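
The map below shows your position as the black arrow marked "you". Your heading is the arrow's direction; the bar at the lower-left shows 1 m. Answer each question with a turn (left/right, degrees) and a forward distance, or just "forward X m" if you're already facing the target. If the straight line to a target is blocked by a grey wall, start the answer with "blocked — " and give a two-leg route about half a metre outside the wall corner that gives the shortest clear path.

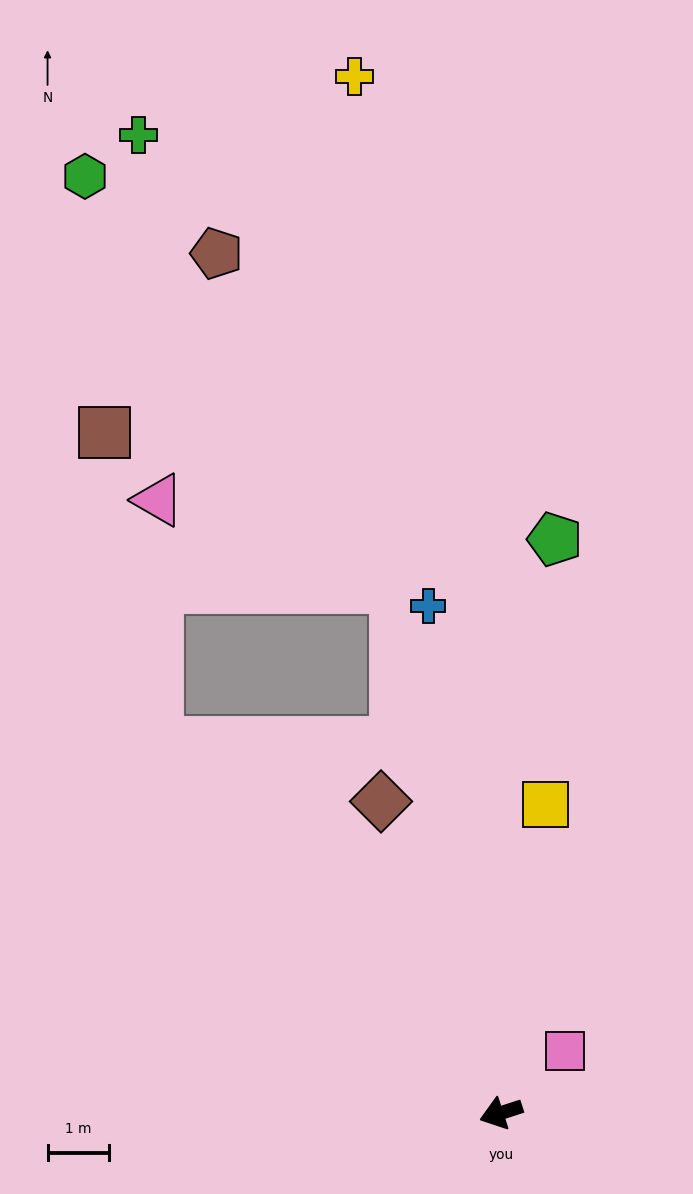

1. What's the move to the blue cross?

turn right 100°, forward 8.4 m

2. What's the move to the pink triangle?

blocked — turn right 65°, forward 8.3 m, then turn right 43°, forward 4.0 m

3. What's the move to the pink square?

turn right 154°, forward 1.5 m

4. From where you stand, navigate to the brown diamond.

turn right 87°, forward 5.5 m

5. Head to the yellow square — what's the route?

turn right 116°, forward 5.1 m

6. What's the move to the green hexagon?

blocked — turn right 97°, forward 8.8 m, then turn left 26°, forward 8.4 m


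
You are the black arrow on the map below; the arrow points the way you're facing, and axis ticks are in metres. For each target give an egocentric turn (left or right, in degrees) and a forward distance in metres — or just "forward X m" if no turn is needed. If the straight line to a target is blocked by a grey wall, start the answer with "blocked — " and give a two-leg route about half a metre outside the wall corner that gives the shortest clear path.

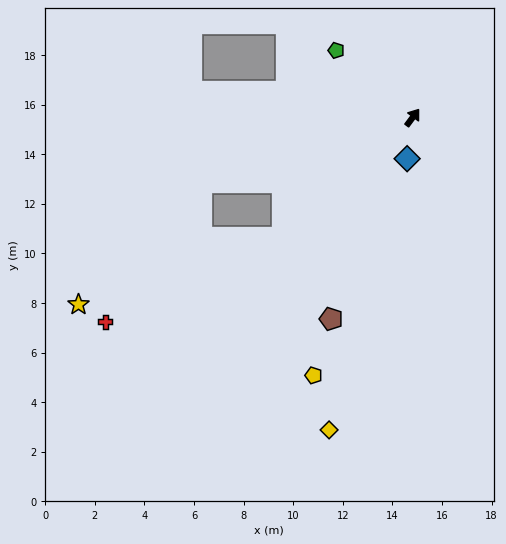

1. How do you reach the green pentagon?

turn left 85°, forward 4.1 m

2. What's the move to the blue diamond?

turn right 151°, forward 1.7 m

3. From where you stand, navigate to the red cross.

blocked — turn left 169°, forward 7.2 m, then turn right 17°, forward 7.9 m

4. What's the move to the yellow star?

blocked — turn left 169°, forward 7.2 m, then turn right 24°, forward 8.6 m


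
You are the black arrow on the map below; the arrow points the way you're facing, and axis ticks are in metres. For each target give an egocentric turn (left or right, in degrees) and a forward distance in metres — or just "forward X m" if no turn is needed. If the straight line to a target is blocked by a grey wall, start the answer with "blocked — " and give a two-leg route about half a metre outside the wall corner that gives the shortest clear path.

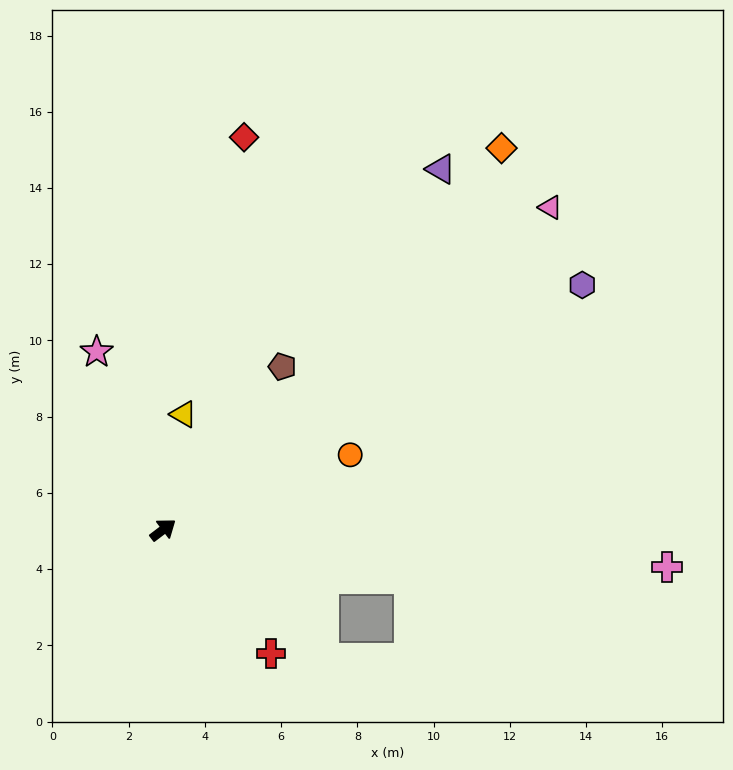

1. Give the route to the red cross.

turn right 86°, forward 4.3 m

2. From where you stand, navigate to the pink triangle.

turn left 3°, forward 13.2 m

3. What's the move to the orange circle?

turn right 15°, forward 5.3 m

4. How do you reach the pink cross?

turn right 41°, forward 13.3 m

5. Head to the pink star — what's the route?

turn left 73°, forward 5.0 m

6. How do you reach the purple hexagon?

turn right 7°, forward 12.7 m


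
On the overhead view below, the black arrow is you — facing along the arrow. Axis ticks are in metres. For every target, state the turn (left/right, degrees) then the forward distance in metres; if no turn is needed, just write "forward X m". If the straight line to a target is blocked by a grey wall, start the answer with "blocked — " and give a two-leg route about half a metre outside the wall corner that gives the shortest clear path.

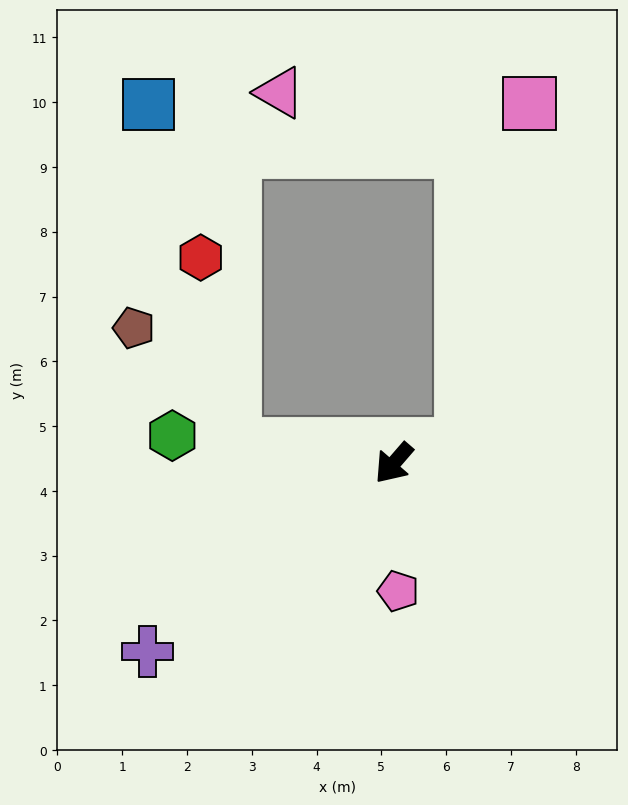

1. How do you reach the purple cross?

turn right 12°, forward 4.8 m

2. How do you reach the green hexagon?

turn right 56°, forward 3.4 m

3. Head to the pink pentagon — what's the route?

turn left 43°, forward 2.0 m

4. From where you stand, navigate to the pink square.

blocked — turn left 146°, forward 1.1 m, then turn left 64°, forward 5.4 m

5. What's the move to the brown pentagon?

blocked — turn right 56°, forward 2.5 m, then turn right 43°, forward 2.4 m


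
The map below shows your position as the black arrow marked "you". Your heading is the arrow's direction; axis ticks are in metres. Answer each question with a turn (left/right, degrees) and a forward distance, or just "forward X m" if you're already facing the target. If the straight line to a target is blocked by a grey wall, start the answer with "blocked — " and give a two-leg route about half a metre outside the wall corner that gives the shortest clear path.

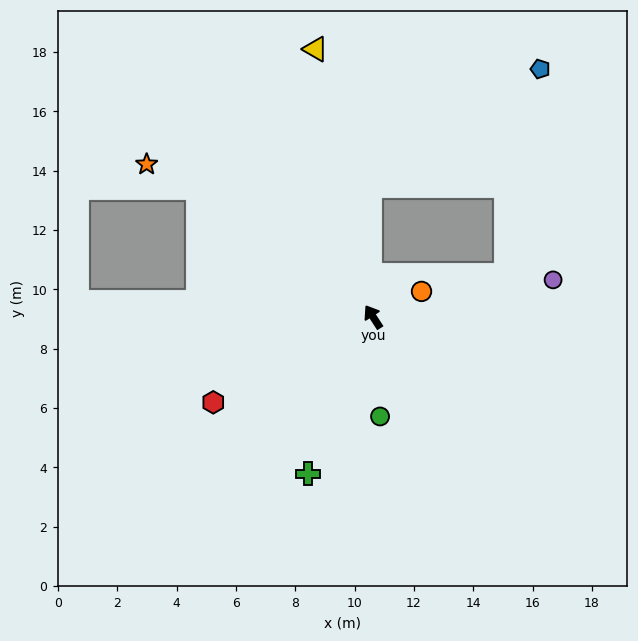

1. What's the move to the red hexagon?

turn left 85°, forward 6.1 m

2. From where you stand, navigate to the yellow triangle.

turn right 21°, forward 9.2 m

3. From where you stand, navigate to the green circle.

turn left 151°, forward 3.4 m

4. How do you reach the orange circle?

turn right 95°, forward 1.8 m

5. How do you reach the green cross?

turn left 125°, forward 5.7 m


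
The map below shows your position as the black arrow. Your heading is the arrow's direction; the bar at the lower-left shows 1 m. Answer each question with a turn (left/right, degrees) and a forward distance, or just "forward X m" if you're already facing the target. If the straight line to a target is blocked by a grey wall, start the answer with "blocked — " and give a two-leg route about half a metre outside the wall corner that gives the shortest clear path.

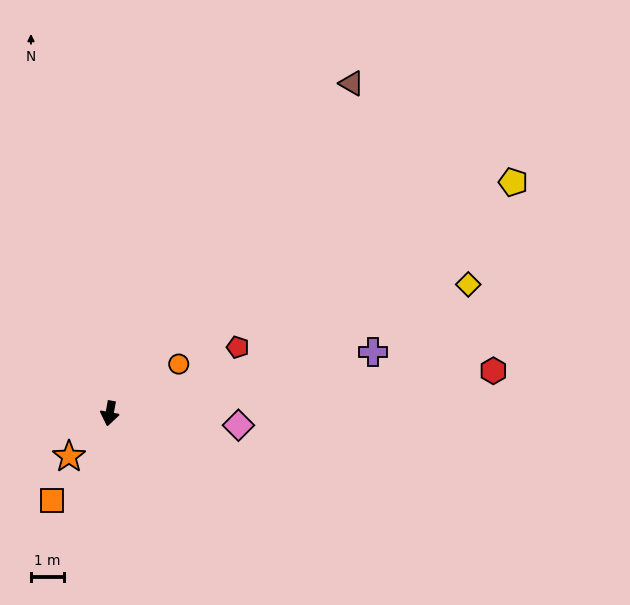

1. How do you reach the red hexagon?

turn left 107°, forward 11.6 m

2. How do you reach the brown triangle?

turn left 154°, forward 12.3 m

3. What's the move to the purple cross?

turn left 113°, forward 8.1 m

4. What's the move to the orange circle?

turn left 136°, forward 2.5 m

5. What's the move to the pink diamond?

turn left 95°, forward 3.9 m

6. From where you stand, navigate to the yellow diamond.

turn left 120°, forward 11.4 m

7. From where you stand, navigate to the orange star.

turn right 33°, forward 1.8 m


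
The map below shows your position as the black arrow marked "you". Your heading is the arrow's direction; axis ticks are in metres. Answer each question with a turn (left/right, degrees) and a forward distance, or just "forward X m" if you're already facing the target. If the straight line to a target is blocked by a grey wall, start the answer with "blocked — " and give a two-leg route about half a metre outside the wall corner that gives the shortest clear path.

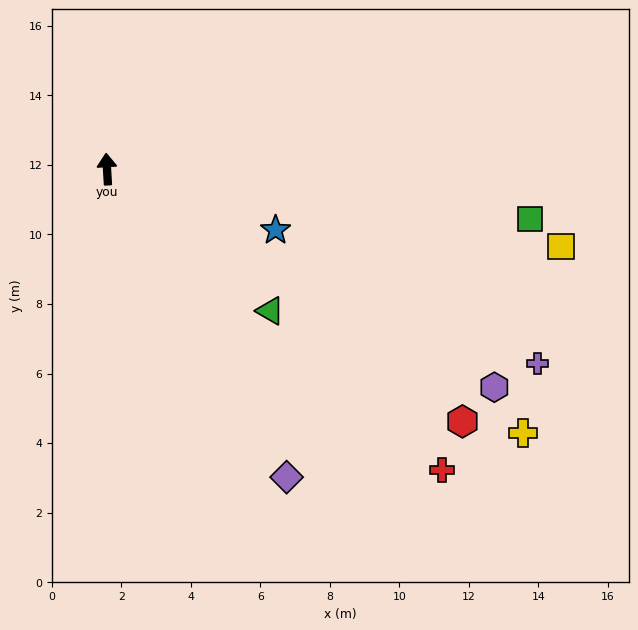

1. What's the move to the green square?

turn right 100°, forward 12.2 m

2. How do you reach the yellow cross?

turn right 126°, forward 14.2 m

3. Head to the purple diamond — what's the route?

turn right 153°, forward 10.3 m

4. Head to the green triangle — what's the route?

turn right 134°, forward 6.2 m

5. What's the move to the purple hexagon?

turn right 123°, forward 12.8 m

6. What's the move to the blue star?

turn right 113°, forward 5.2 m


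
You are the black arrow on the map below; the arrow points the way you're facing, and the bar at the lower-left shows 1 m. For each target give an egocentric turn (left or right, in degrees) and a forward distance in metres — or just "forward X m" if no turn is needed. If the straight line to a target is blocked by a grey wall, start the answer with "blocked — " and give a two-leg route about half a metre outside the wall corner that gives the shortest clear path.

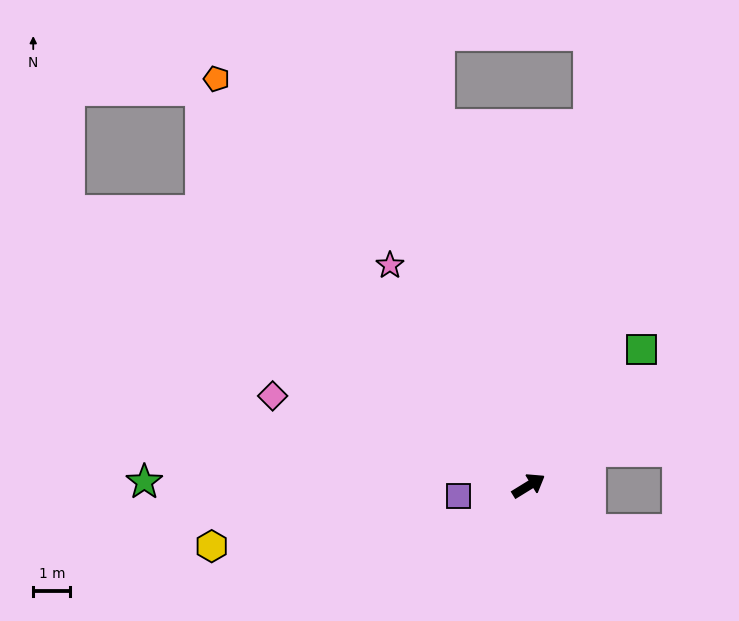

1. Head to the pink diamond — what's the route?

turn left 129°, forward 7.3 m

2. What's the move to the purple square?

turn left 157°, forward 1.9 m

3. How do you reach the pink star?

turn left 91°, forward 7.0 m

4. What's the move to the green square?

turn left 19°, forward 4.8 m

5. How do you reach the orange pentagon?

turn left 96°, forward 13.8 m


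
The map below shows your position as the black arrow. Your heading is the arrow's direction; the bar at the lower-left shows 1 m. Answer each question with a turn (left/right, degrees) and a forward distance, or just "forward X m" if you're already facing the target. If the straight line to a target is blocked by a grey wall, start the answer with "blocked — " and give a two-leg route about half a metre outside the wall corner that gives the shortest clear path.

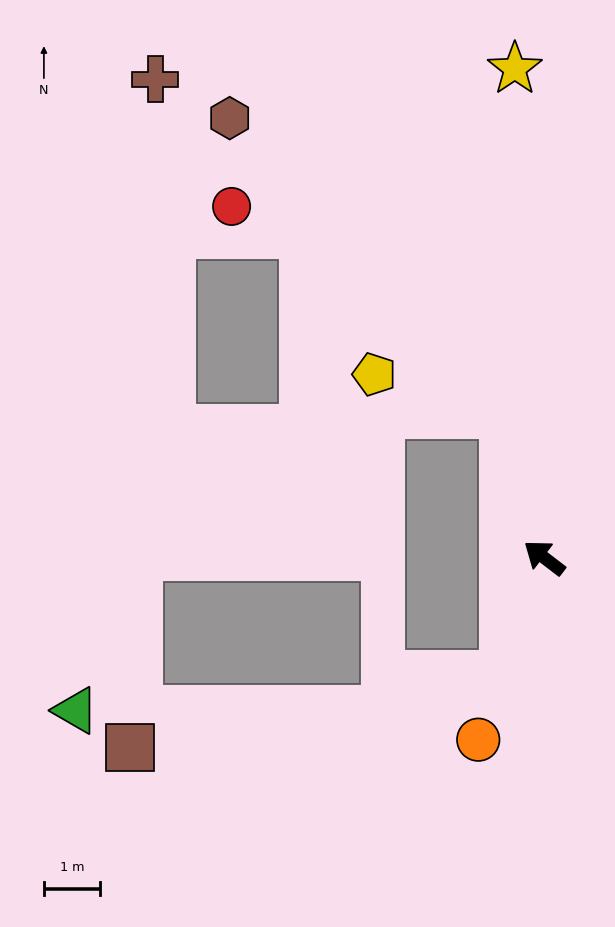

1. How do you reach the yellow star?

turn right 49°, forward 8.7 m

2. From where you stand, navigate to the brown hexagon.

blocked — turn right 37°, forward 2.7 m, then turn left 27°, forward 7.2 m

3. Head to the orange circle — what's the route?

turn left 108°, forward 3.4 m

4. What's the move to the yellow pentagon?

blocked — turn right 37°, forward 2.7 m, then turn left 57°, forward 2.4 m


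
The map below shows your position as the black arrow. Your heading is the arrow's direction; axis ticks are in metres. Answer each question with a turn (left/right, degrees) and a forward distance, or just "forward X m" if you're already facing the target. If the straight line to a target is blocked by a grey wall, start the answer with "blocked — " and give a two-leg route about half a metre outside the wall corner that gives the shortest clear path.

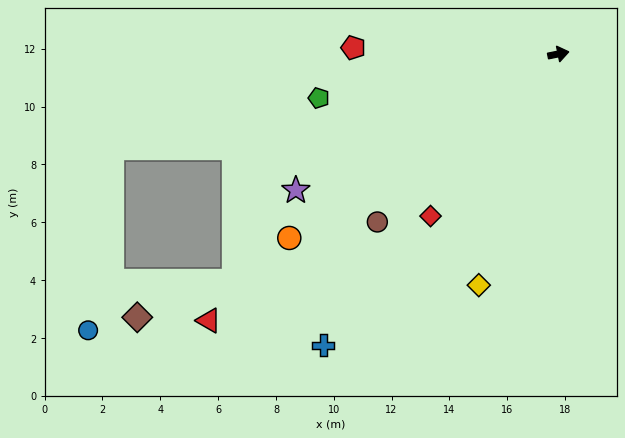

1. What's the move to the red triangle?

turn right 154°, forward 15.2 m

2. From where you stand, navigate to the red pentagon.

turn left 167°, forward 7.1 m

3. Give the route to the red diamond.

turn right 140°, forward 7.1 m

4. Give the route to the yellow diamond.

turn right 120°, forward 8.5 m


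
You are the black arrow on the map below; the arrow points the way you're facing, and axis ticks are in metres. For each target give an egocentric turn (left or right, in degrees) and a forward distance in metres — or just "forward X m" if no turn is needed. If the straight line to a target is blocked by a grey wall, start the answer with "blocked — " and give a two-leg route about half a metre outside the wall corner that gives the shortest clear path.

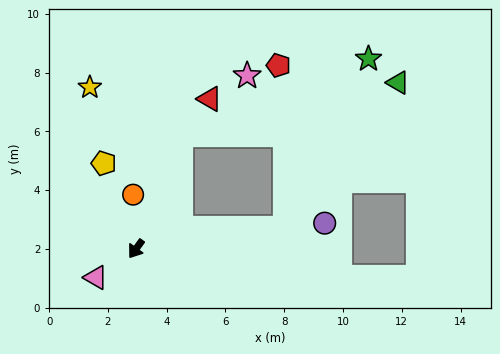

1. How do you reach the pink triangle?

turn right 19°, forward 1.7 m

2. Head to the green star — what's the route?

blocked — turn right 166°, forward 4.2 m, then turn right 46°, forward 6.9 m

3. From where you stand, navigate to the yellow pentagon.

turn right 124°, forward 3.1 m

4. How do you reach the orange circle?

turn right 141°, forward 1.8 m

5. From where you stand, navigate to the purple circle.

turn left 134°, forward 6.5 m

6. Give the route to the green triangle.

blocked — turn left 134°, forward 5.1 m, then turn left 44°, forward 6.3 m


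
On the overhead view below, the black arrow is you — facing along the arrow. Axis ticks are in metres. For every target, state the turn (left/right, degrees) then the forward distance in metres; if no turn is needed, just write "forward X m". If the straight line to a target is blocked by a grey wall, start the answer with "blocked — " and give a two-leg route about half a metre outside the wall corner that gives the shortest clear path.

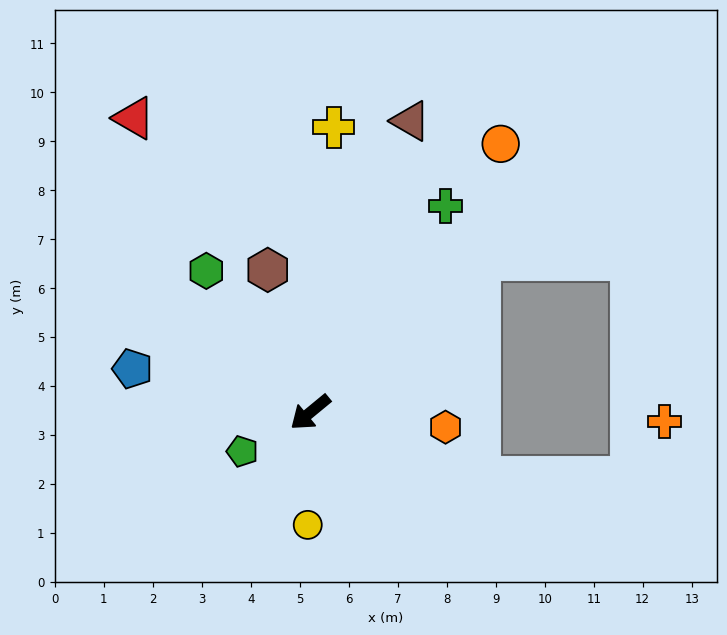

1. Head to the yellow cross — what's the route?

turn right 134°, forward 5.8 m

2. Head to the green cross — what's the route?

turn right 163°, forward 5.0 m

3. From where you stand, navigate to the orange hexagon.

turn left 134°, forward 2.8 m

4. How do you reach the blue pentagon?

turn right 53°, forward 3.7 m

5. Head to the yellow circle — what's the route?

turn left 49°, forward 2.3 m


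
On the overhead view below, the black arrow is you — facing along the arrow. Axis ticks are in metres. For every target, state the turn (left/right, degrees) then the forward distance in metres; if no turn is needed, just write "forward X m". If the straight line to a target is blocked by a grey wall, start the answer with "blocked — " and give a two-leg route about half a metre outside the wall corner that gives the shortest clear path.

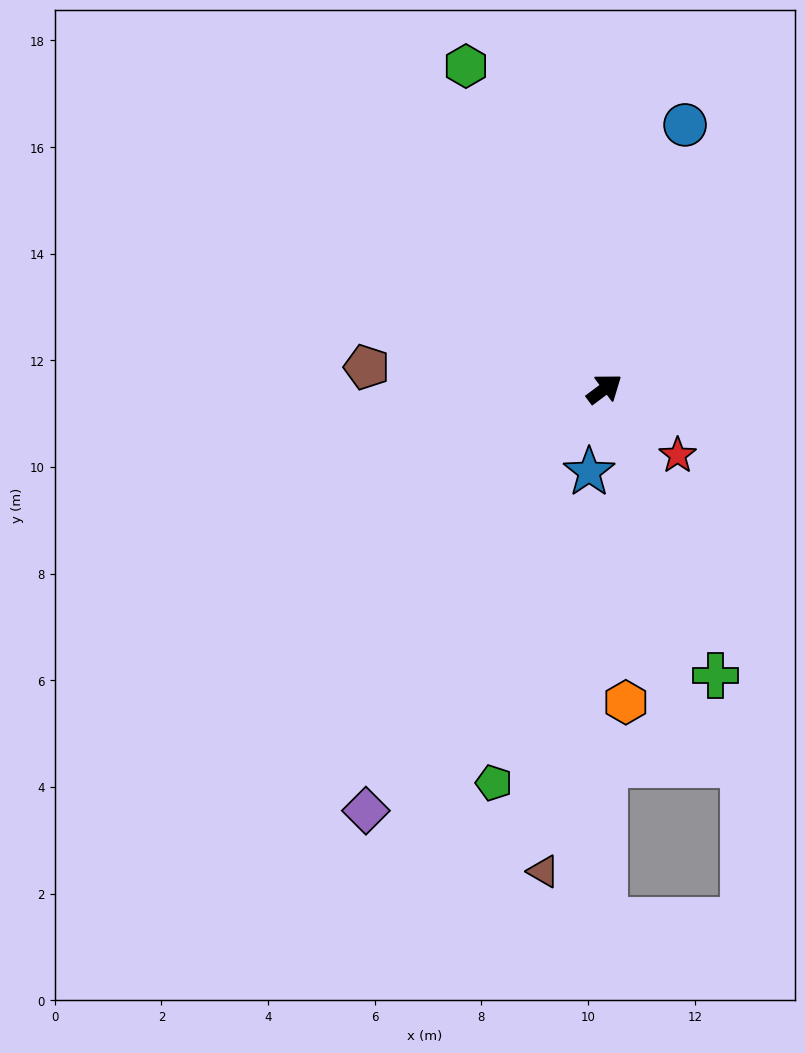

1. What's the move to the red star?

turn right 79°, forward 1.9 m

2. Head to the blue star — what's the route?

turn right 137°, forward 1.6 m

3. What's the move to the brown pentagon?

turn left 138°, forward 4.5 m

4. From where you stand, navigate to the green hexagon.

turn left 76°, forward 6.6 m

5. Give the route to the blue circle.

turn left 36°, forward 5.2 m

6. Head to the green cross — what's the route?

turn right 106°, forward 5.8 m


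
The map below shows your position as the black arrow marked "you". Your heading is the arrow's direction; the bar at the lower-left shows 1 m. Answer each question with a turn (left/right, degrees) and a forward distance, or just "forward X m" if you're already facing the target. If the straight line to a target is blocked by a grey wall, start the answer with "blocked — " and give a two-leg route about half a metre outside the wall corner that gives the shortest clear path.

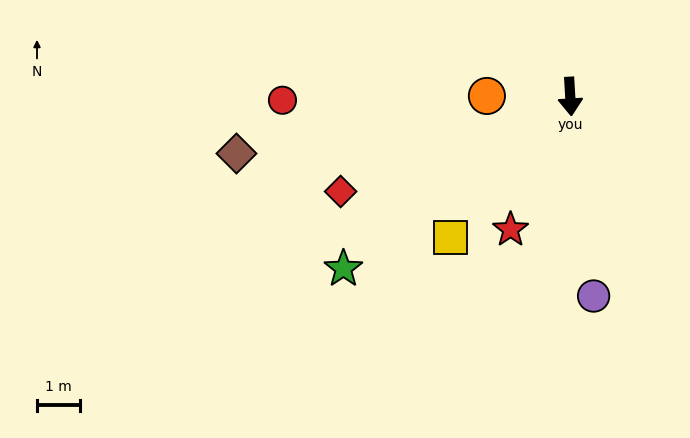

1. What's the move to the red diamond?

turn right 71°, forward 5.7 m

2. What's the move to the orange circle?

turn right 94°, forward 1.9 m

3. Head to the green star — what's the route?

turn right 56°, forward 6.6 m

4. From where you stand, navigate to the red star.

turn right 28°, forward 3.4 m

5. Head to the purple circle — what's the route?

turn left 3°, forward 4.6 m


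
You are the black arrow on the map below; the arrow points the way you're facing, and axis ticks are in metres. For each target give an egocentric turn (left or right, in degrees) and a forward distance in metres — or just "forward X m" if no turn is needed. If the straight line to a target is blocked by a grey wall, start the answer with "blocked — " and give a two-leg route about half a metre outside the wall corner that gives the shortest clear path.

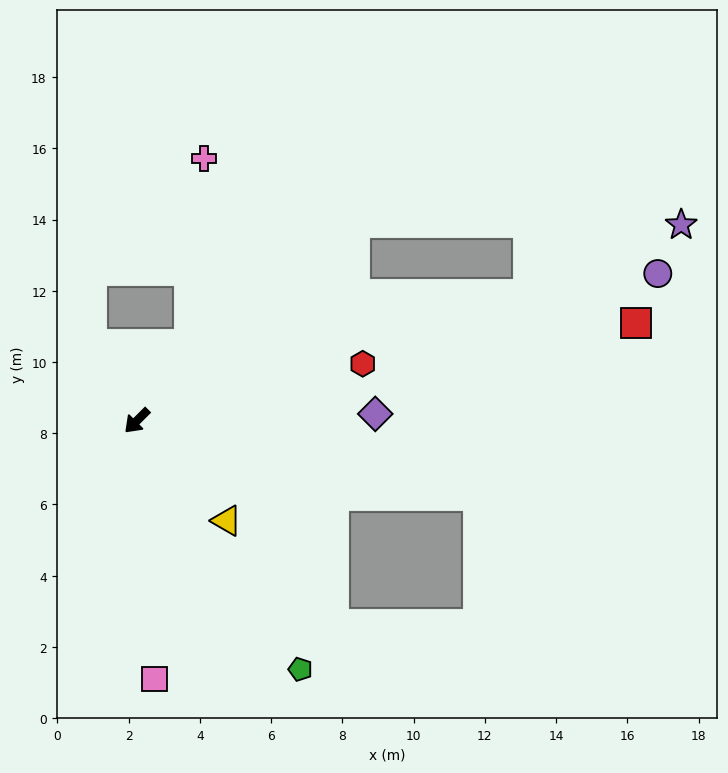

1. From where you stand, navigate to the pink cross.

blocked — turn right 169°, forward 2.6 m, then turn left 29°, forward 5.2 m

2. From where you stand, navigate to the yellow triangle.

turn left 87°, forward 3.8 m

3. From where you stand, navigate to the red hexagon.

turn left 149°, forward 6.5 m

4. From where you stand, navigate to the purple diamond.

turn left 137°, forward 6.7 m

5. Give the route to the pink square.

turn left 49°, forward 7.3 m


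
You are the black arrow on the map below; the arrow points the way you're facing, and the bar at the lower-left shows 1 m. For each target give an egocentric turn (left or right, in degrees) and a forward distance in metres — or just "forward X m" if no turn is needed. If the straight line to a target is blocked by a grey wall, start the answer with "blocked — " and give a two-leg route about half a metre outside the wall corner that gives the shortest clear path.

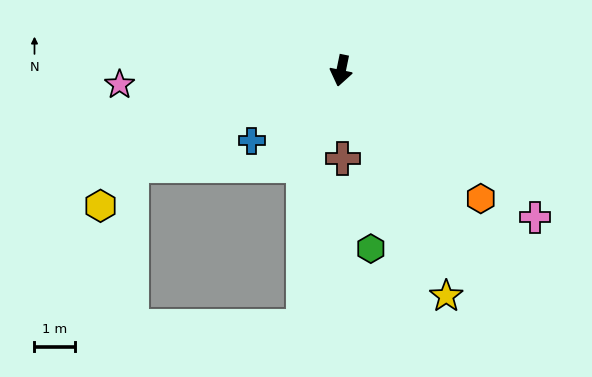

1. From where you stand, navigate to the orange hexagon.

turn left 59°, forward 4.7 m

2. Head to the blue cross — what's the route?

turn right 40°, forward 2.8 m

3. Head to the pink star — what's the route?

turn right 75°, forward 5.5 m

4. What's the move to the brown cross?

turn left 13°, forward 2.2 m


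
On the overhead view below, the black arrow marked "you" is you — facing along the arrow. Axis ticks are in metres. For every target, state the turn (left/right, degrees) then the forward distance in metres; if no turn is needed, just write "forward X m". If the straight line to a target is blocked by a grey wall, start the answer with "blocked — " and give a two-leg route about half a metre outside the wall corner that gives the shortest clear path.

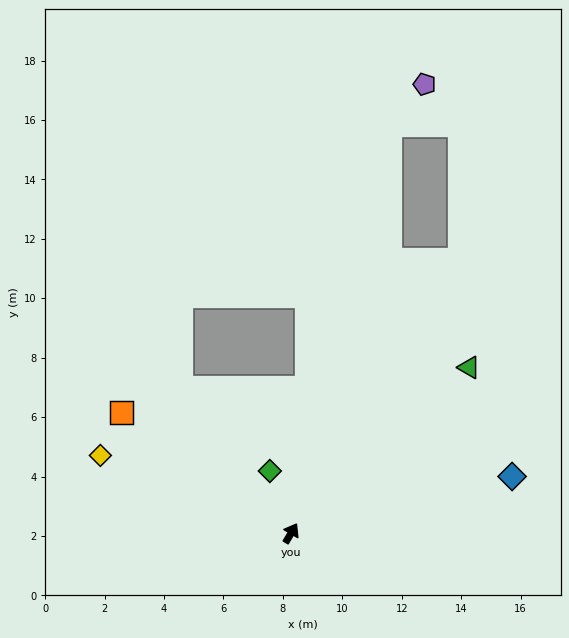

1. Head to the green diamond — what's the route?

turn left 49°, forward 2.2 m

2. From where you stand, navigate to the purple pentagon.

blocked — turn left 17°, forward 14.2 m, then turn right 28°, forward 1.8 m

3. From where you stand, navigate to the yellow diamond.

turn left 98°, forward 6.9 m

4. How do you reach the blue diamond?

turn right 45°, forward 7.7 m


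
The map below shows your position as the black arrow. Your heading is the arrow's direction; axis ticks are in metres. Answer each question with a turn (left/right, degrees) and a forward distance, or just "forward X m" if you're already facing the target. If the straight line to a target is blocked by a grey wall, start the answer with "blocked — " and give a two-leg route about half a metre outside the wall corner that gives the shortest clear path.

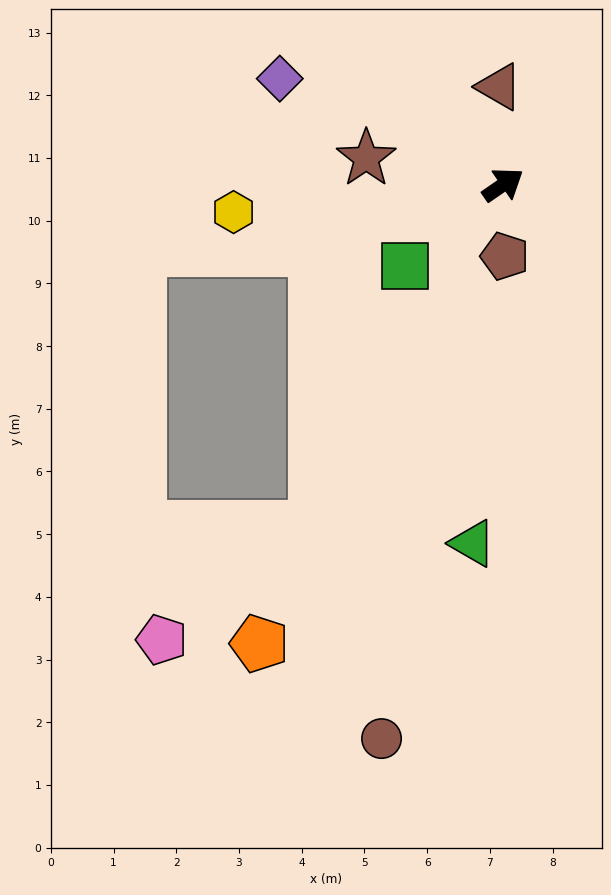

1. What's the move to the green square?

turn right 175°, forward 2.0 m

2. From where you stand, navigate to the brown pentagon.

turn right 123°, forward 1.1 m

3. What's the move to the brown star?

turn left 134°, forward 2.2 m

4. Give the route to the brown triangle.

turn left 58°, forward 1.6 m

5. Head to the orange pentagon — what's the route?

turn right 153°, forward 8.3 m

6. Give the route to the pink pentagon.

blocked — turn right 153°, forward 6.2 m, then turn right 25°, forward 3.0 m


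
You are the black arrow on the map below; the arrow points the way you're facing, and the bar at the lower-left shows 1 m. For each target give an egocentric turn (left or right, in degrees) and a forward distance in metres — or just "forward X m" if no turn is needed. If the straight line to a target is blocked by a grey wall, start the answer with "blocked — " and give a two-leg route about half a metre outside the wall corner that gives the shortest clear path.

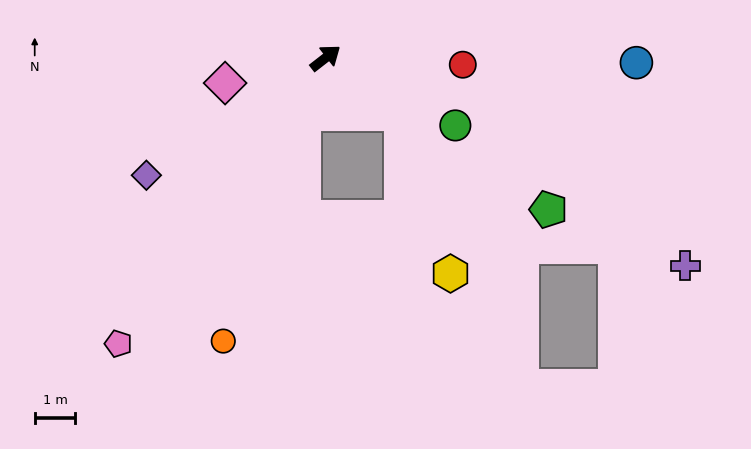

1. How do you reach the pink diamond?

turn left 156°, forward 2.5 m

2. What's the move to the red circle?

turn right 41°, forward 3.4 m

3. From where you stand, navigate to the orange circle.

turn right 148°, forward 7.4 m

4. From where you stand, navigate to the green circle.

turn right 65°, forward 3.6 m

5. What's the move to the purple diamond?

turn left 175°, forward 5.3 m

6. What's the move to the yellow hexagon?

blocked — turn right 74°, forward 2.3 m, then turn right 37°, forward 4.1 m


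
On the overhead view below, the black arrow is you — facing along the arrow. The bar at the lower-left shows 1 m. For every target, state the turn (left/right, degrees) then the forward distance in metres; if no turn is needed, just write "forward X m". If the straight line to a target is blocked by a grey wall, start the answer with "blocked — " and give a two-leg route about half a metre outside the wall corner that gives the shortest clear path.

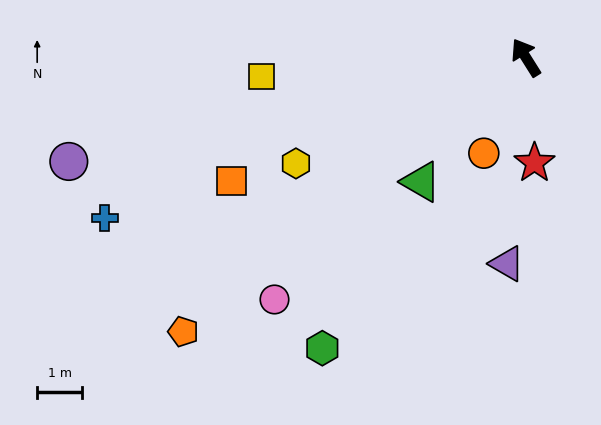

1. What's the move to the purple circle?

turn left 71°, forward 10.3 m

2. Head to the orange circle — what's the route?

turn left 124°, forward 2.3 m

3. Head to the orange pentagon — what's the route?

turn left 97°, forward 9.7 m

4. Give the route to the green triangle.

turn left 108°, forward 3.6 m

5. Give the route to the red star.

turn left 152°, forward 2.3 m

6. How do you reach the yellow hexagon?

turn left 83°, forward 5.6 m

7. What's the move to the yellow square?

turn left 62°, forward 5.9 m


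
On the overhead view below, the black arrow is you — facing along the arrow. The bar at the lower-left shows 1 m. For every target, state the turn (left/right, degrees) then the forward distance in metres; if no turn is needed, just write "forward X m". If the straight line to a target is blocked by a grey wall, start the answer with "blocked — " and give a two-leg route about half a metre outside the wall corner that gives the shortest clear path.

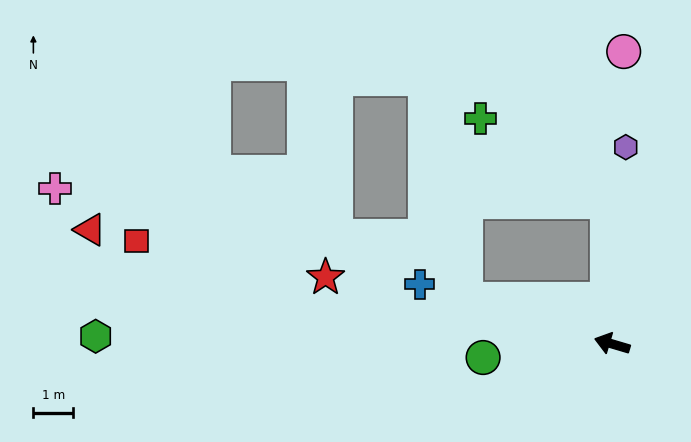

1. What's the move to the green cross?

blocked — turn right 71°, forward 3.6 m, then turn left 54°, forward 3.8 m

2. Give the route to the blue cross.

forward 5.1 m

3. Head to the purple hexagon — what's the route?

turn right 77°, forward 5.0 m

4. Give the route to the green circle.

turn left 22°, forward 3.3 m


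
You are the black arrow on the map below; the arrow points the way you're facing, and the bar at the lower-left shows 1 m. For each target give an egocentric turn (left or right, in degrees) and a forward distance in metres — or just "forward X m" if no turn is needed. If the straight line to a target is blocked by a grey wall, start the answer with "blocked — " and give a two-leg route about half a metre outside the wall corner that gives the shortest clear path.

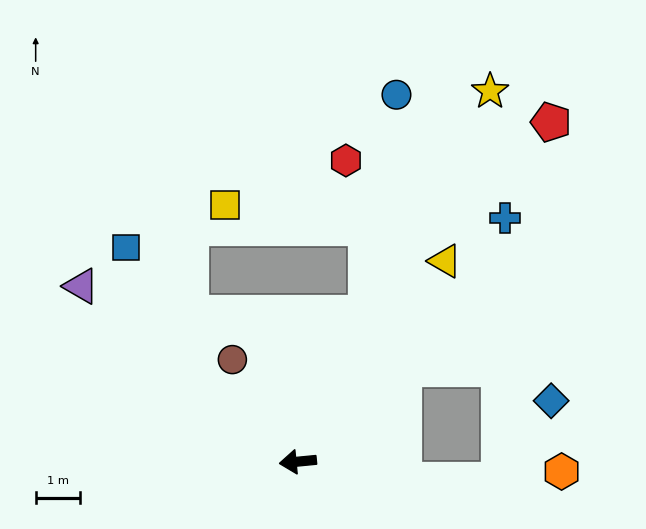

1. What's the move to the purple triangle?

turn right 45°, forward 6.3 m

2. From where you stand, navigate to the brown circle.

turn right 63°, forward 2.7 m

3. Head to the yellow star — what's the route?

turn right 123°, forward 9.5 m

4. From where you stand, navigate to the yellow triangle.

turn right 132°, forward 5.6 m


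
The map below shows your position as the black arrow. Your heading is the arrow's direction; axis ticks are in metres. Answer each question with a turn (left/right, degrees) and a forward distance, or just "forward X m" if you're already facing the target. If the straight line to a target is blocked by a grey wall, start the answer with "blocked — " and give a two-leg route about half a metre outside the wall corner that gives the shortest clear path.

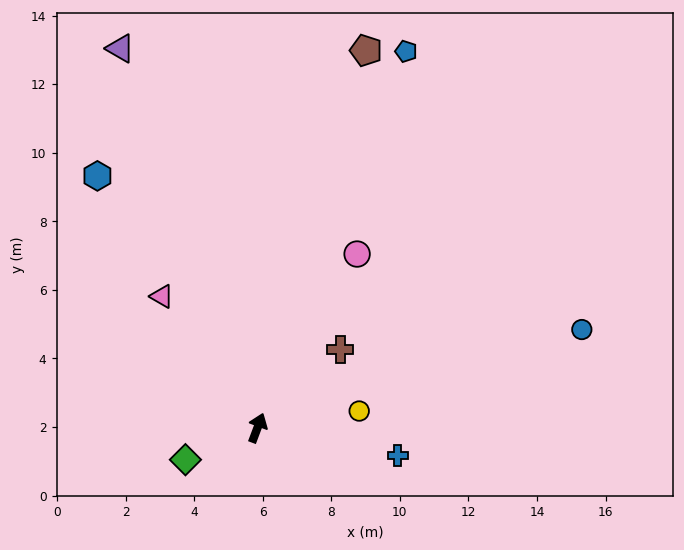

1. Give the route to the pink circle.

turn right 9°, forward 5.8 m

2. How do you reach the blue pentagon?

forward 11.8 m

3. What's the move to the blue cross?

turn right 80°, forward 4.2 m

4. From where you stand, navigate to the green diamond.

turn left 134°, forward 2.3 m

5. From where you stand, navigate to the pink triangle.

turn left 57°, forward 4.7 m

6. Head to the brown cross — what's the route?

turn right 26°, forward 3.3 m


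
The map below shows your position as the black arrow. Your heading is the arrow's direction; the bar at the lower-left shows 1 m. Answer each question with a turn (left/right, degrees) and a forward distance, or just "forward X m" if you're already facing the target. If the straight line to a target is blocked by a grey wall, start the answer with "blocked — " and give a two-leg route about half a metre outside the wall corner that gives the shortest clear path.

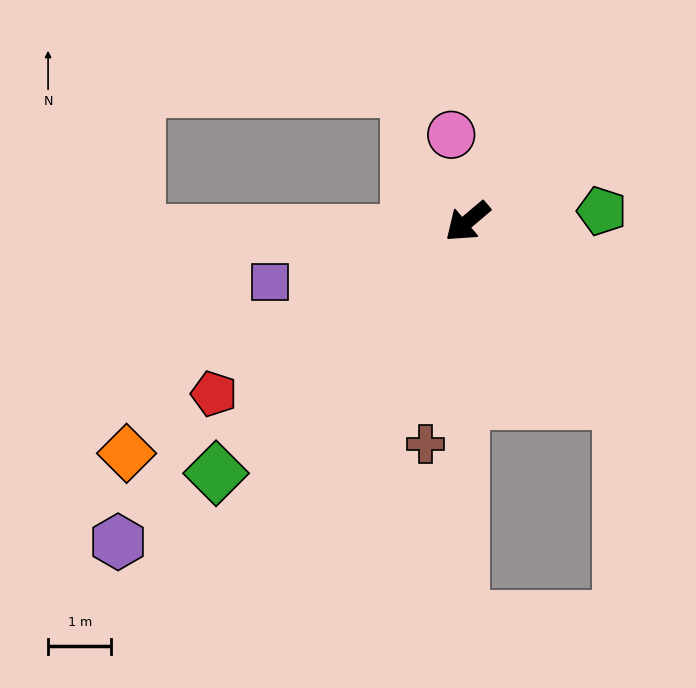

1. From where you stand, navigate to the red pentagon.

turn right 6°, forward 4.8 m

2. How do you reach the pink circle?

turn right 120°, forward 1.4 m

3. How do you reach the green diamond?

turn left 5°, forward 5.6 m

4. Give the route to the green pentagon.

turn left 144°, forward 2.1 m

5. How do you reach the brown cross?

turn left 39°, forward 3.6 m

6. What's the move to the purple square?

turn right 23°, forward 3.3 m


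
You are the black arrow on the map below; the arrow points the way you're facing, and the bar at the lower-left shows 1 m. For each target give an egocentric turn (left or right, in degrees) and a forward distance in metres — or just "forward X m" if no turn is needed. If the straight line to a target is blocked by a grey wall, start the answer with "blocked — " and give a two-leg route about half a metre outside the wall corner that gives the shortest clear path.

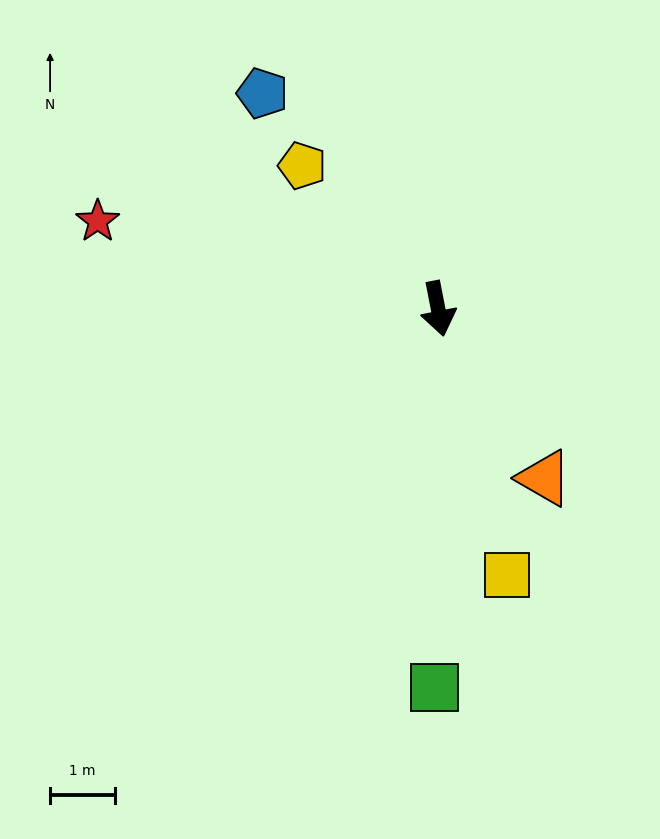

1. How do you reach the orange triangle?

turn left 21°, forward 3.1 m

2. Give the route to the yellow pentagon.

turn right 148°, forward 3.0 m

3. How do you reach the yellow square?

turn left 4°, forward 4.2 m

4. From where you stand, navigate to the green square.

turn right 12°, forward 5.8 m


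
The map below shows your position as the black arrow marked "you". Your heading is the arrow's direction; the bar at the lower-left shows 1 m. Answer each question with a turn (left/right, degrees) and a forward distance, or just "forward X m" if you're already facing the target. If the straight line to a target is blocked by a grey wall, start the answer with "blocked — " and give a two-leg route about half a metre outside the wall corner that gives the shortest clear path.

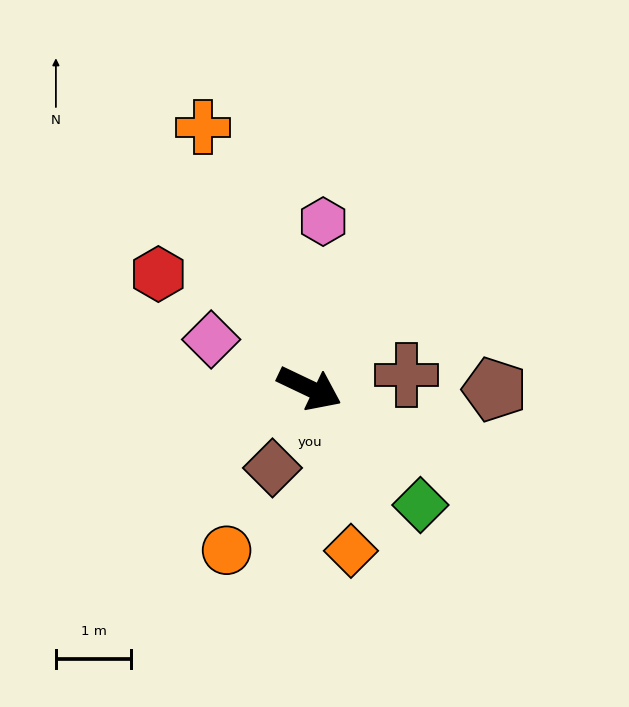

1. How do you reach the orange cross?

turn left 138°, forward 3.7 m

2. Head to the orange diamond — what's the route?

turn right 50°, forward 2.2 m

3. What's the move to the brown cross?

turn left 33°, forward 1.3 m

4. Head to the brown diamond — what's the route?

turn right 89°, forward 1.2 m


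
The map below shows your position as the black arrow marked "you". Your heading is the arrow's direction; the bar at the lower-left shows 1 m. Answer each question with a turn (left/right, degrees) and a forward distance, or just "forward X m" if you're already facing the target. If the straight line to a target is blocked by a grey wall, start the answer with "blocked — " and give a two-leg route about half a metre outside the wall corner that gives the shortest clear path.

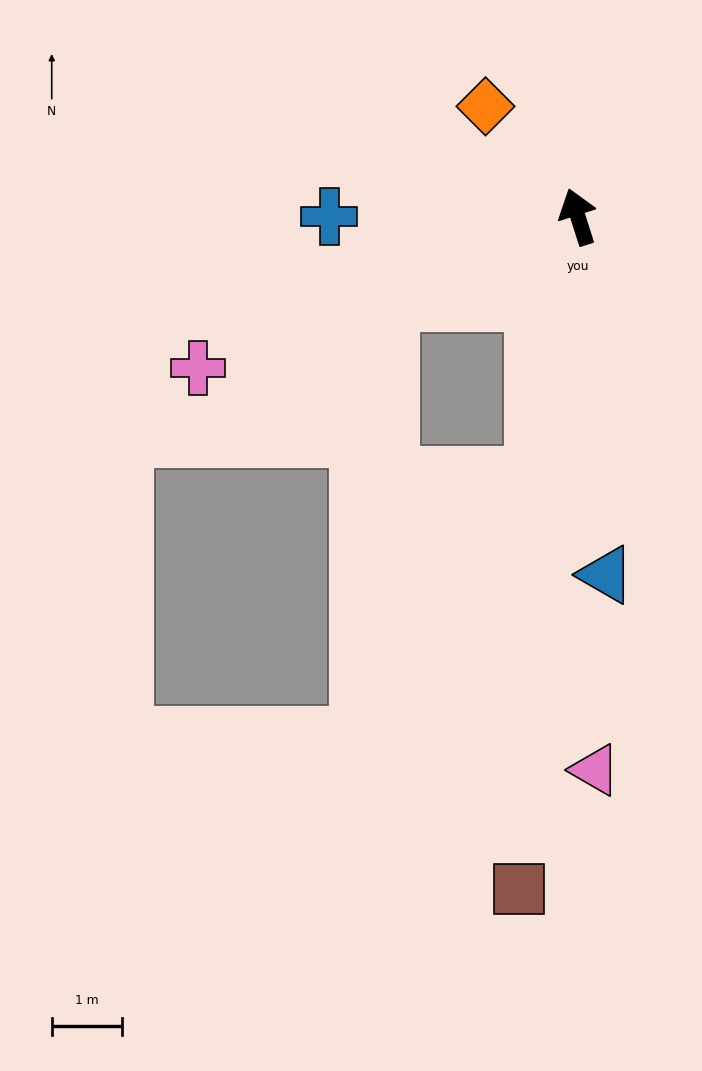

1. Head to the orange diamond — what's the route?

turn left 22°, forward 2.1 m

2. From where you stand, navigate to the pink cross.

turn left 94°, forward 5.8 m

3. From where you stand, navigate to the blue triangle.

turn left 167°, forward 5.1 m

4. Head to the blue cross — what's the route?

turn left 72°, forward 3.6 m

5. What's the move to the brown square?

turn left 157°, forward 9.6 m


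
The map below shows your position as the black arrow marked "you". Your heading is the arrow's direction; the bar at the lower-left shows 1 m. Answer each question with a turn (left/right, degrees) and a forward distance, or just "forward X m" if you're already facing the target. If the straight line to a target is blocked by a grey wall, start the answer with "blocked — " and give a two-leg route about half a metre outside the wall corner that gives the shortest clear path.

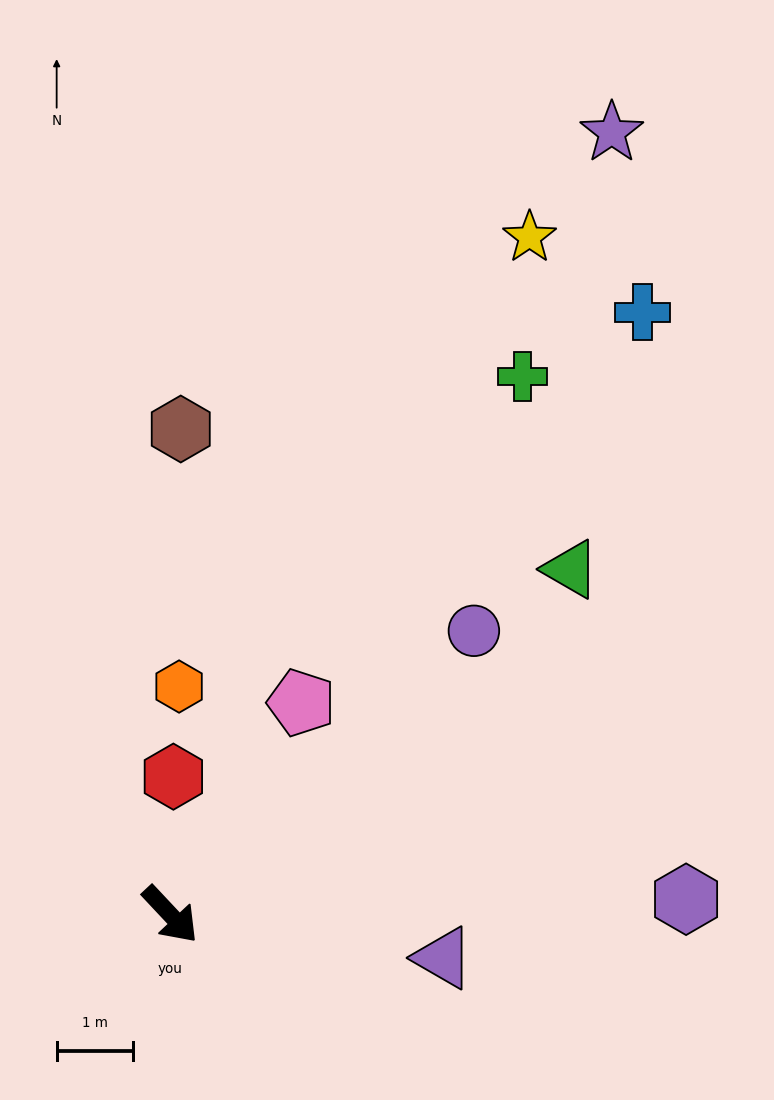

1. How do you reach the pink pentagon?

turn left 105°, forward 3.3 m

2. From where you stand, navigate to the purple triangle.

turn left 38°, forward 3.6 m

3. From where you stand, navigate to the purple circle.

turn left 90°, forward 5.4 m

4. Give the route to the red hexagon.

turn left 136°, forward 1.8 m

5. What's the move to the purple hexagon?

turn left 49°, forward 6.8 m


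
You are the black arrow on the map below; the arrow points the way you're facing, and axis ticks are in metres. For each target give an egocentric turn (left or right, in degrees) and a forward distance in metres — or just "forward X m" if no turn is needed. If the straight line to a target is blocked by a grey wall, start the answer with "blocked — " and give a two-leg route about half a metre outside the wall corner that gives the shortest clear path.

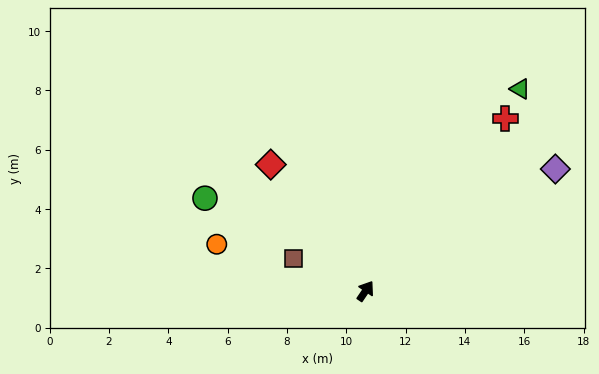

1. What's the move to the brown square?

turn left 100°, forward 2.7 m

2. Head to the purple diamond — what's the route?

turn right 23°, forward 7.6 m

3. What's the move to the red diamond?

turn left 71°, forward 5.3 m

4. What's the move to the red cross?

turn right 5°, forward 7.5 m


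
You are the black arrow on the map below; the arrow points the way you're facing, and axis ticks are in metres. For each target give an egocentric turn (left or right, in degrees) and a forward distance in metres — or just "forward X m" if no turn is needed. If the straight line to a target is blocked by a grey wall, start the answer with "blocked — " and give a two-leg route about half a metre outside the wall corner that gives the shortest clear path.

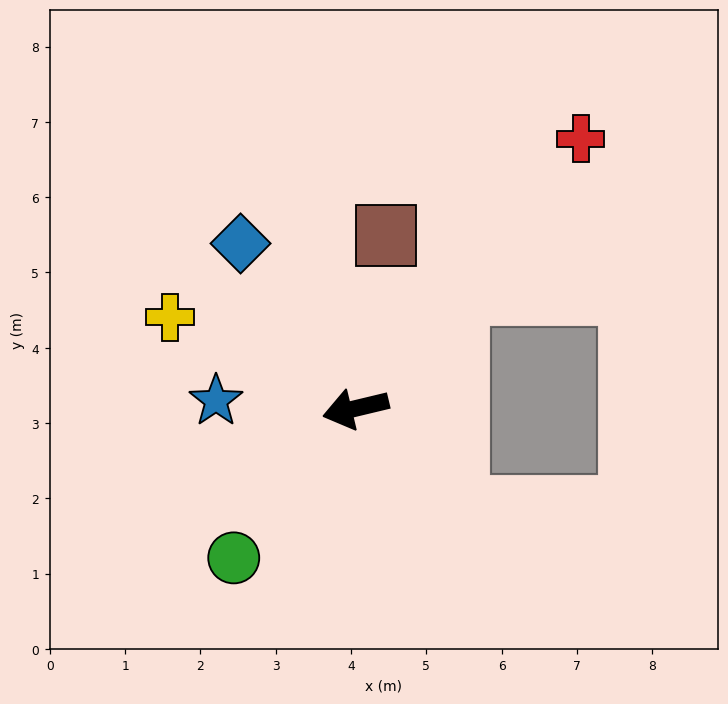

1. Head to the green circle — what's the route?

turn left 37°, forward 2.6 m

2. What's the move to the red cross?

turn right 143°, forward 4.7 m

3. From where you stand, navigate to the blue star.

turn right 17°, forward 1.9 m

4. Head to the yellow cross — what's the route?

turn right 40°, forward 2.7 m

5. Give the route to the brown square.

turn right 113°, forward 2.3 m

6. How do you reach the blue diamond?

turn right 69°, forward 2.7 m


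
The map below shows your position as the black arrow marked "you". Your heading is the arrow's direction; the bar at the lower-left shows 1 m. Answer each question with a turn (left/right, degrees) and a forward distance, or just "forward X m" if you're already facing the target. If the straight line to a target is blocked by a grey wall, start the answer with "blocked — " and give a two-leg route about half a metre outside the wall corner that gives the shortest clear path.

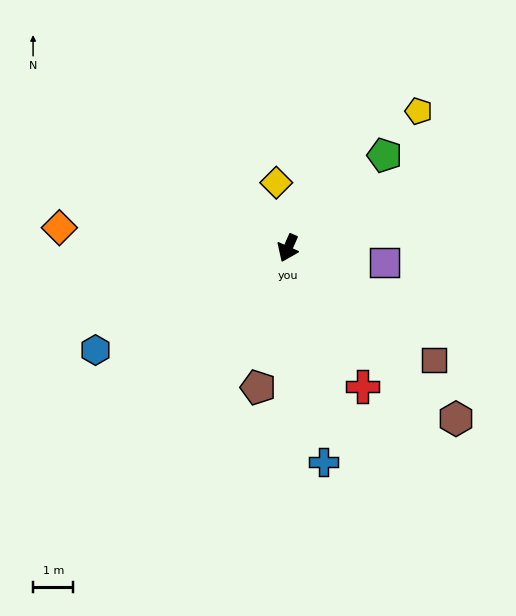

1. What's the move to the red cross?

turn left 52°, forward 3.9 m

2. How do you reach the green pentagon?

turn left 158°, forward 3.3 m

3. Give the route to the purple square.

turn left 106°, forward 2.4 m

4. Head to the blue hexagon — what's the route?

turn right 38°, forward 5.4 m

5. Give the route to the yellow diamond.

turn right 146°, forward 1.6 m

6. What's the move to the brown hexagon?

turn left 68°, forward 5.9 m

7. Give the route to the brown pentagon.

turn left 12°, forward 3.5 m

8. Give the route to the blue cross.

turn left 33°, forward 5.4 m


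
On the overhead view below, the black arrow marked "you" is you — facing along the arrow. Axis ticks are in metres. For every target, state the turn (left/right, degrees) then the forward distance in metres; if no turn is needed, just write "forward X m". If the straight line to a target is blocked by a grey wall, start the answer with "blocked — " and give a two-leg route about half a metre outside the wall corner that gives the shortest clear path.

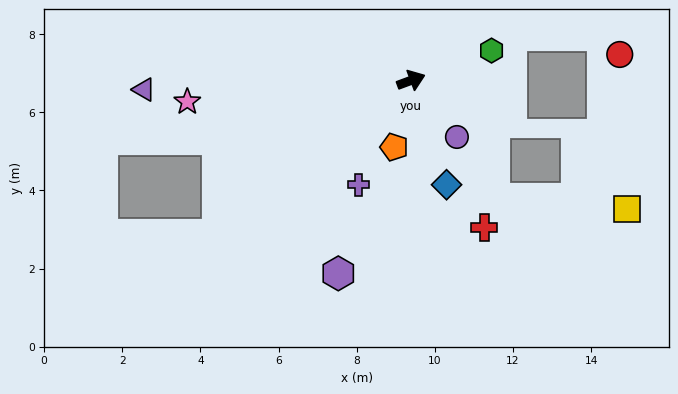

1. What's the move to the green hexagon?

forward 2.2 m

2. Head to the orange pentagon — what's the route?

turn right 125°, forward 1.8 m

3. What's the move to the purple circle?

turn right 71°, forward 1.9 m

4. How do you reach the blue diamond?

turn right 92°, forward 2.8 m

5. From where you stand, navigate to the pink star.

turn left 165°, forward 5.8 m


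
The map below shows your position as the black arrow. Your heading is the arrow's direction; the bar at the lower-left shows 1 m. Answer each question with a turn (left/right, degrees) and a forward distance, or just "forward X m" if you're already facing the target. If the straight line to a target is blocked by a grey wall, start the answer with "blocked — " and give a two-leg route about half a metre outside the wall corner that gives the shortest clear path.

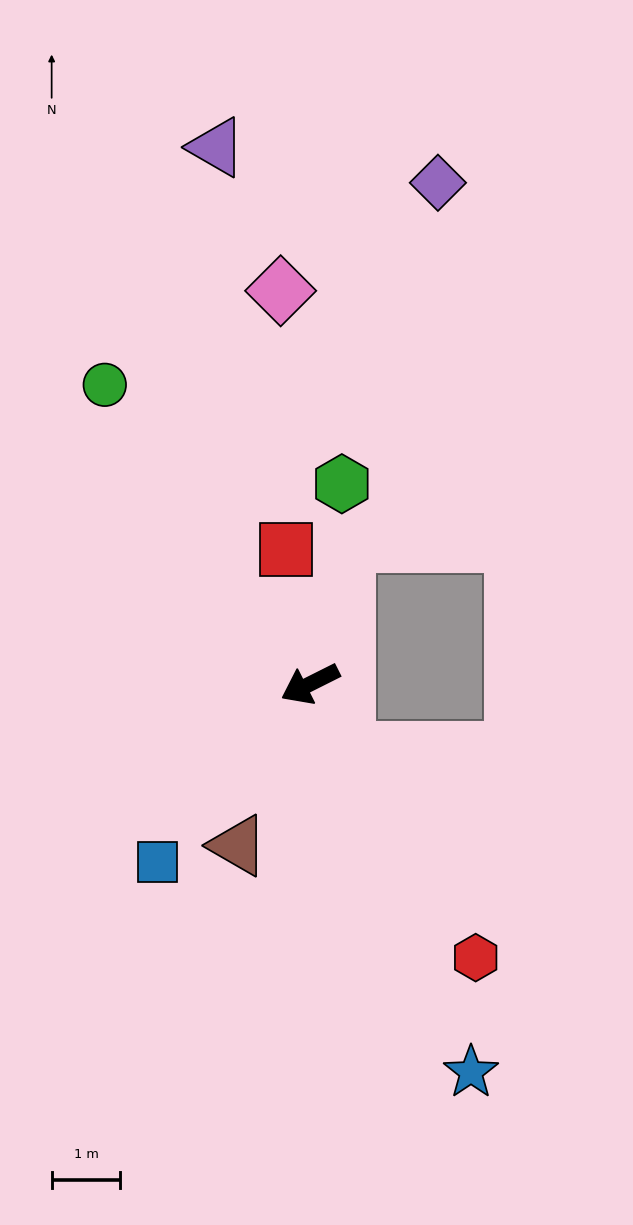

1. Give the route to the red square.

turn right 106°, forward 2.0 m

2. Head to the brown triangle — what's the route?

turn left 39°, forward 2.6 m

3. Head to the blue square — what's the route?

turn left 23°, forward 3.4 m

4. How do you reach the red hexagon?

turn left 95°, forward 4.6 m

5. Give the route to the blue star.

turn left 86°, forward 6.1 m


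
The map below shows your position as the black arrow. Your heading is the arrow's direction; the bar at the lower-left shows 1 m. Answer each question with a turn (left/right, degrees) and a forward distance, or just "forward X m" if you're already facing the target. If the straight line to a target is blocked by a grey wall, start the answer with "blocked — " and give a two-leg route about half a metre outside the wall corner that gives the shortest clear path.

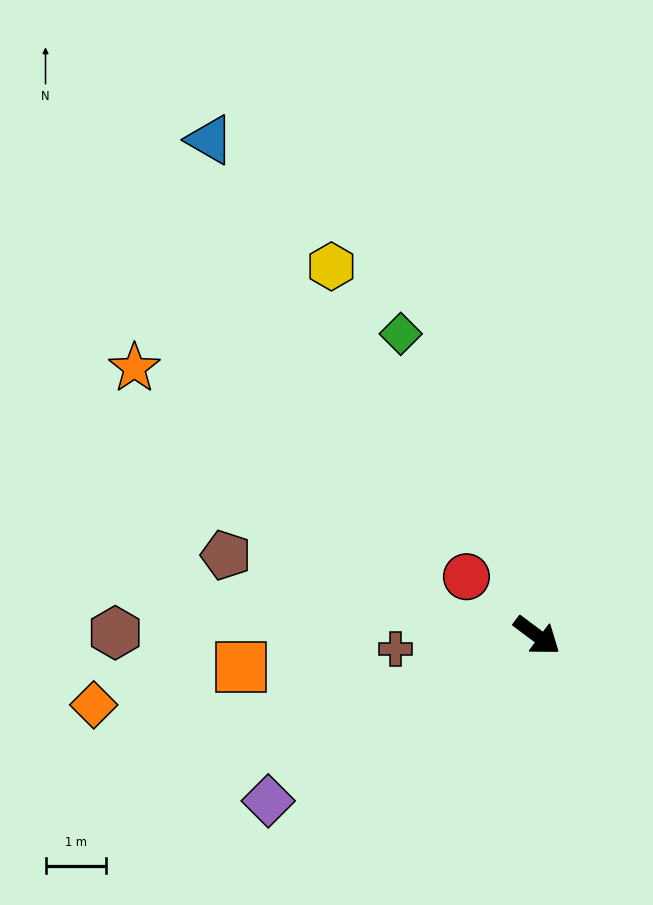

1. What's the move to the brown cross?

turn right 138°, forward 2.4 m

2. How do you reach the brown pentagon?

turn right 158°, forward 5.3 m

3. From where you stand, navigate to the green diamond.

turn left 151°, forward 5.5 m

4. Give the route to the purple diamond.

turn right 112°, forward 5.2 m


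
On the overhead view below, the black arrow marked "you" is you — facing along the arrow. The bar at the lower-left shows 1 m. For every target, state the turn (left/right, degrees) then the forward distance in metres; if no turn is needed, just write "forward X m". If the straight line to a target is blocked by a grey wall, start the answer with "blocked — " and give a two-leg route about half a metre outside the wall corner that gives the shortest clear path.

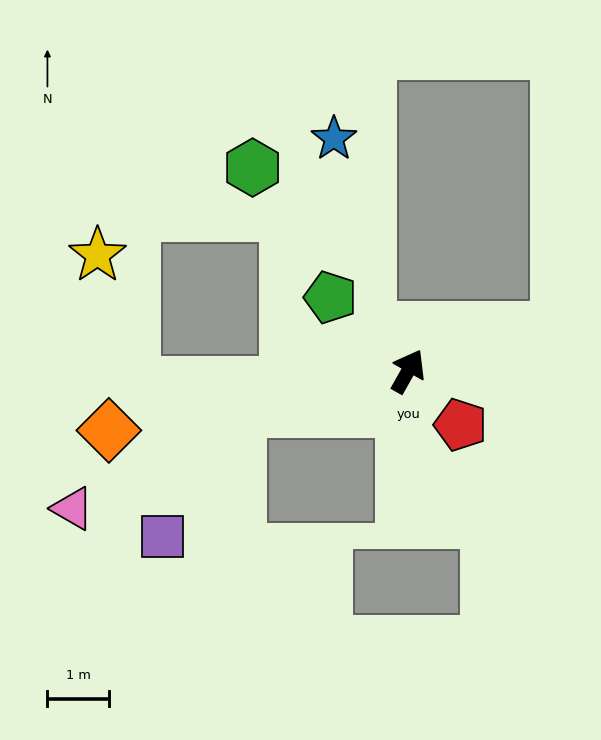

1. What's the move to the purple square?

blocked — turn left 133°, forward 2.8 m, then turn left 45°, forward 2.4 m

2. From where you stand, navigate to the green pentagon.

turn left 76°, forward 1.7 m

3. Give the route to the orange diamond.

turn left 131°, forward 4.9 m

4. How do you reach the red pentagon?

turn right 106°, forward 1.2 m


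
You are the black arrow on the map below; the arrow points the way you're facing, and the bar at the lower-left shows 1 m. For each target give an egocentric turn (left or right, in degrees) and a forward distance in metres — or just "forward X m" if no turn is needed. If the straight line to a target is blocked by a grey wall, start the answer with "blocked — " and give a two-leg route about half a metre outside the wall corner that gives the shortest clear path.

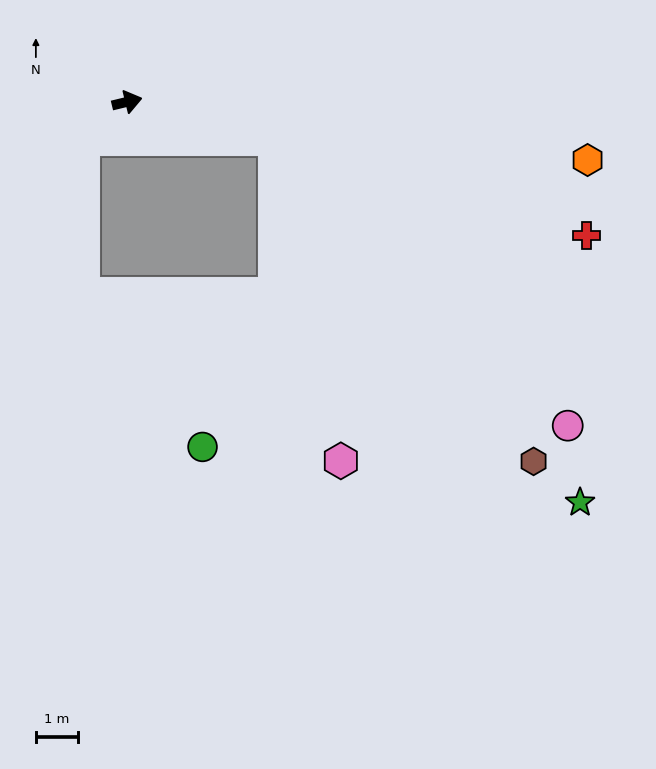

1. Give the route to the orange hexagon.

turn right 21°, forward 11.0 m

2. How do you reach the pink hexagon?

blocked — turn right 27°, forward 3.6 m, then turn right 65°, forward 7.8 m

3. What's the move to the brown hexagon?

blocked — turn right 27°, forward 3.6 m, then turn right 38°, forward 9.8 m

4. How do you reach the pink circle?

blocked — turn right 27°, forward 3.6 m, then turn right 31°, forward 9.7 m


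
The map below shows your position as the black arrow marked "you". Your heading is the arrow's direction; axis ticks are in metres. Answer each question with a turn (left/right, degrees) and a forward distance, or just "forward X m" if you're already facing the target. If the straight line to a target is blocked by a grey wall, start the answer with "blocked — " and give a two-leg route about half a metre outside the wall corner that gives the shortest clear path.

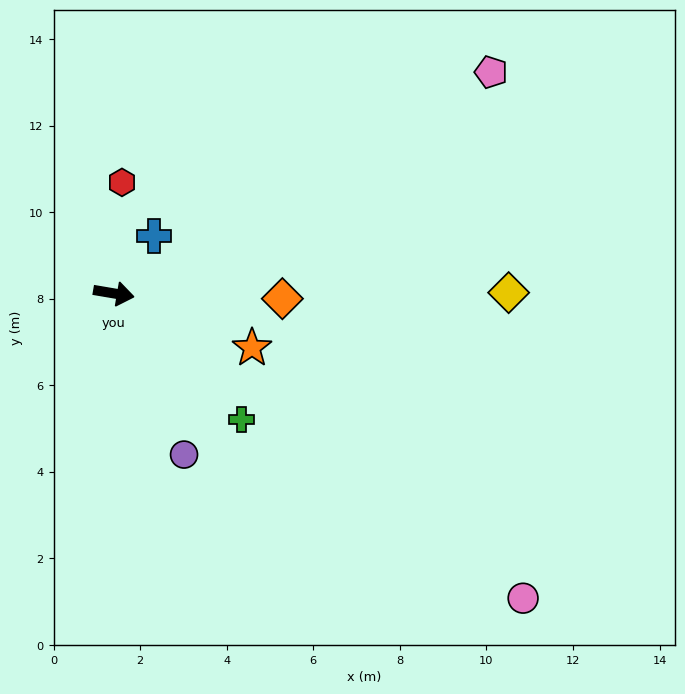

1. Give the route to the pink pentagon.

turn left 40°, forward 10.1 m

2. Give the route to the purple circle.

turn right 57°, forward 4.1 m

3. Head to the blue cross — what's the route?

turn left 65°, forward 1.6 m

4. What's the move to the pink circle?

turn right 27°, forward 11.8 m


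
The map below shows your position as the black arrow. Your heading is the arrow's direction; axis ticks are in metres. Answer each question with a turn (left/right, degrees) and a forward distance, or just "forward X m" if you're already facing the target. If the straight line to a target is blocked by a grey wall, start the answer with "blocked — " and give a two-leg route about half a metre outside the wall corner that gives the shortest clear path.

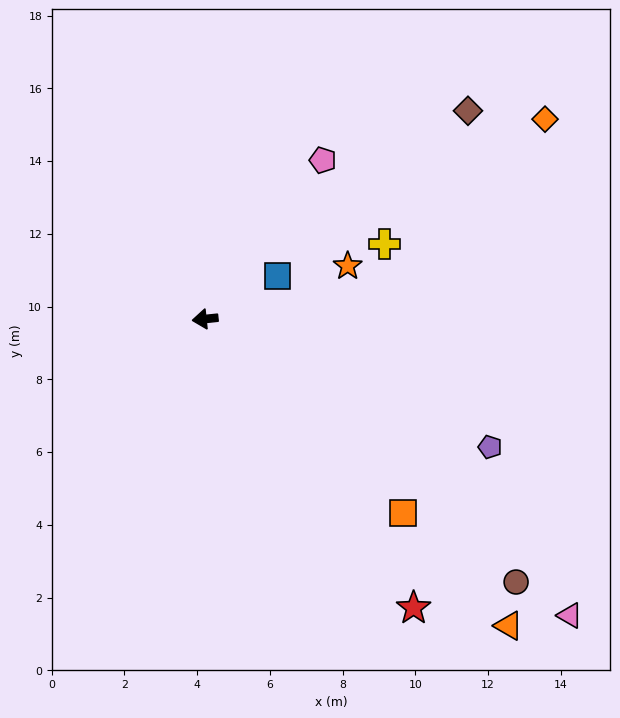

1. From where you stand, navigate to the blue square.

turn right 155°, forward 2.3 m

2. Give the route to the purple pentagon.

turn left 150°, forward 8.6 m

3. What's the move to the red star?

turn left 120°, forward 9.8 m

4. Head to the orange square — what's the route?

turn left 130°, forward 7.6 m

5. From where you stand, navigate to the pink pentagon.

turn right 133°, forward 5.4 m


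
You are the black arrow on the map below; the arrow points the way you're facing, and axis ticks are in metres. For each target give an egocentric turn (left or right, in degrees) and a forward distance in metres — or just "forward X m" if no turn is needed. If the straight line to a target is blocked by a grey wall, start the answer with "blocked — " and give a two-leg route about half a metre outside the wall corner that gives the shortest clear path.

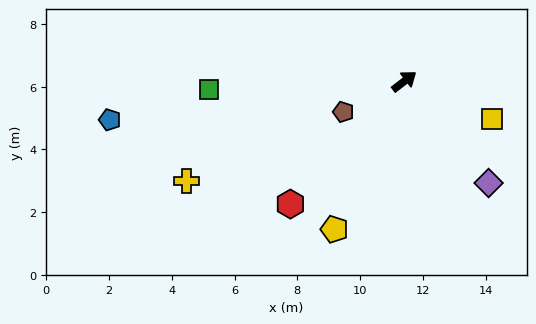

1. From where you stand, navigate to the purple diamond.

turn right 88°, forward 4.2 m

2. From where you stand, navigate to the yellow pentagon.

turn right 153°, forward 5.2 m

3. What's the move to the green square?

turn left 145°, forward 6.2 m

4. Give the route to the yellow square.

turn right 61°, forward 3.0 m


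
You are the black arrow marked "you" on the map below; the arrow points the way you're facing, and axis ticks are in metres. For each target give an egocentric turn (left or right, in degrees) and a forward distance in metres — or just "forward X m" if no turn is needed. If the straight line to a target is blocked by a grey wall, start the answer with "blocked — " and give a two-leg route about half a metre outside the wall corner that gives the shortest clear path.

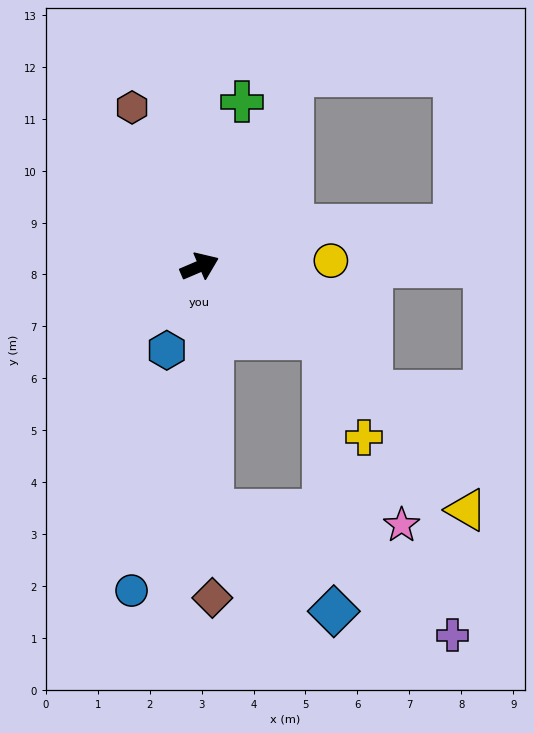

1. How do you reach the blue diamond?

blocked — turn right 110°, forward 4.7 m, then turn left 48°, forward 3.0 m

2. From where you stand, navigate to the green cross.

turn left 52°, forward 3.3 m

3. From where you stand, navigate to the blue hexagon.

turn right 135°, forward 1.7 m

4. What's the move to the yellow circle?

turn right 21°, forward 2.5 m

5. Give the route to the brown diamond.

turn right 111°, forward 6.4 m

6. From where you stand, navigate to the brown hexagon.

turn left 90°, forward 3.3 m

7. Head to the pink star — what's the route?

blocked — turn right 110°, forward 4.7 m, then turn left 83°, forward 3.7 m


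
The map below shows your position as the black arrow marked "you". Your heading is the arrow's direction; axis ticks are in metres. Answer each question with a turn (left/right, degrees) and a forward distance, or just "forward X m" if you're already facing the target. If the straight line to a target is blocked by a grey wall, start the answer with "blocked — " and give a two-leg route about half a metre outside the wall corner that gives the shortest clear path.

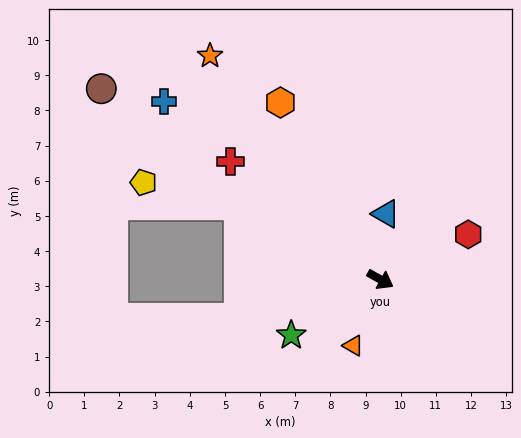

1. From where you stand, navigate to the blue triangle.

turn left 115°, forward 1.9 m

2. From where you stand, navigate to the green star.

turn right 119°, forward 3.0 m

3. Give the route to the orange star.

turn left 157°, forward 8.0 m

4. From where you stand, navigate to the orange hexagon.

turn left 149°, forward 5.8 m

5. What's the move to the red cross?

turn left 171°, forward 5.4 m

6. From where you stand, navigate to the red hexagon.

turn left 56°, forward 2.8 m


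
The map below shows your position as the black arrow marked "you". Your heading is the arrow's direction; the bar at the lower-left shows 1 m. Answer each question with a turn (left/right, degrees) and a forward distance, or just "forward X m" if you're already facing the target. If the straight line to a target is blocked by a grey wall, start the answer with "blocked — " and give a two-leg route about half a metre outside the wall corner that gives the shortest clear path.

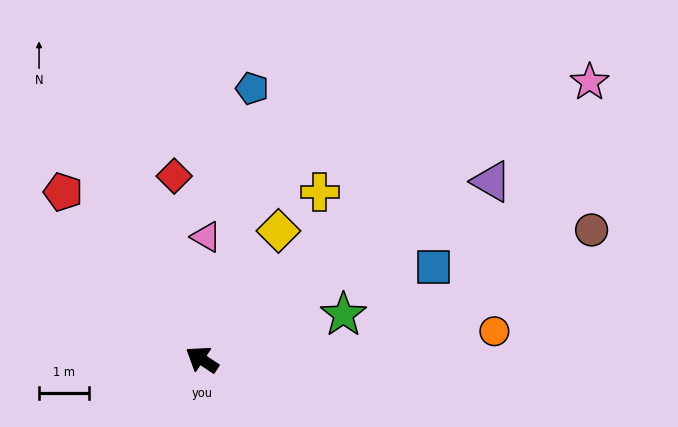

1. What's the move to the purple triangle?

turn right 115°, forward 6.8 m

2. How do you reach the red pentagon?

turn right 17°, forward 4.4 m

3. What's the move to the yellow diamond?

turn right 87°, forward 3.0 m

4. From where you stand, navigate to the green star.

turn right 129°, forward 3.0 m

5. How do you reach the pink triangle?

turn right 58°, forward 2.5 m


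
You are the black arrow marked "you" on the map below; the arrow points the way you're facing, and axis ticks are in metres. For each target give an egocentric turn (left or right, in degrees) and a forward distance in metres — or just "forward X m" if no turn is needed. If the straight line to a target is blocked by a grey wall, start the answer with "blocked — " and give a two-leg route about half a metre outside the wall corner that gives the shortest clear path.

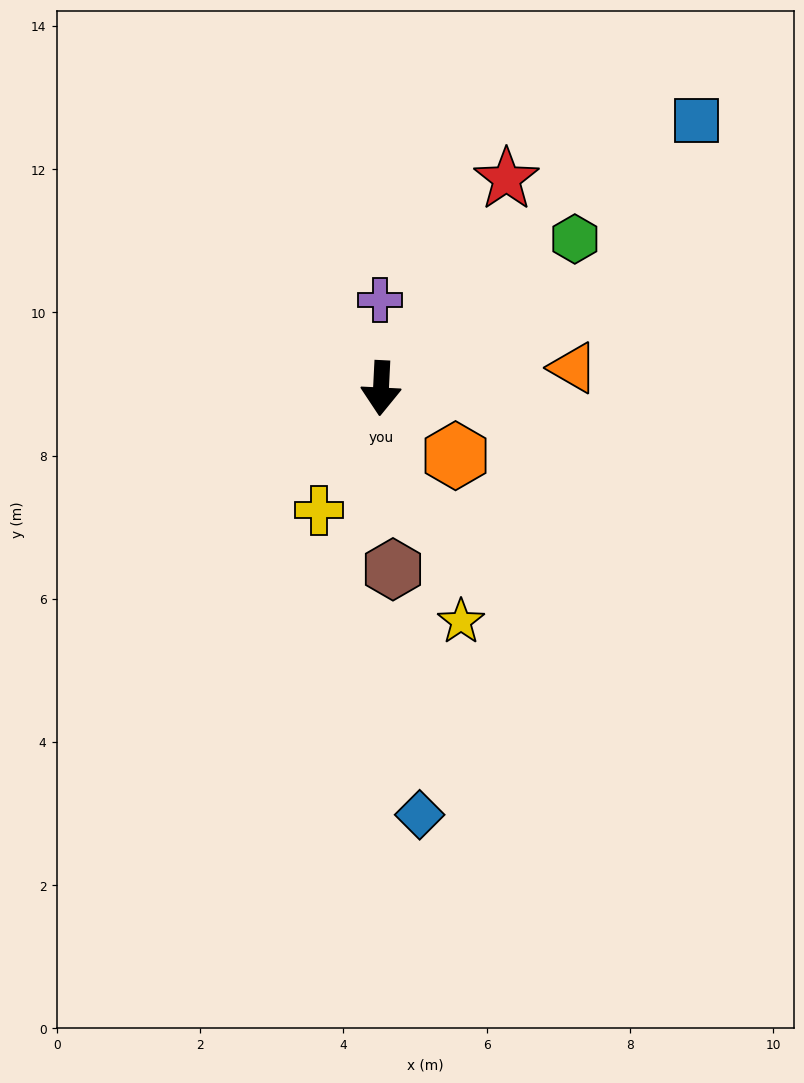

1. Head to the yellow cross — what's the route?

turn right 24°, forward 1.9 m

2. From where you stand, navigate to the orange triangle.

turn left 99°, forward 2.7 m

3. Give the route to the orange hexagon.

turn left 51°, forward 1.4 m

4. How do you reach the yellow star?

turn left 22°, forward 3.4 m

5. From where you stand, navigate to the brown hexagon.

turn left 7°, forward 2.5 m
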